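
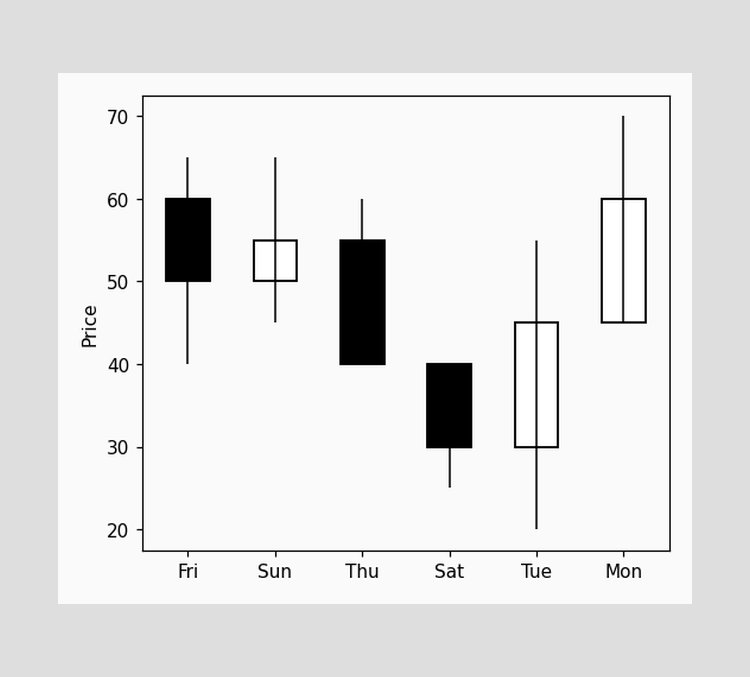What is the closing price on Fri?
The Fri candle closes at 50.

50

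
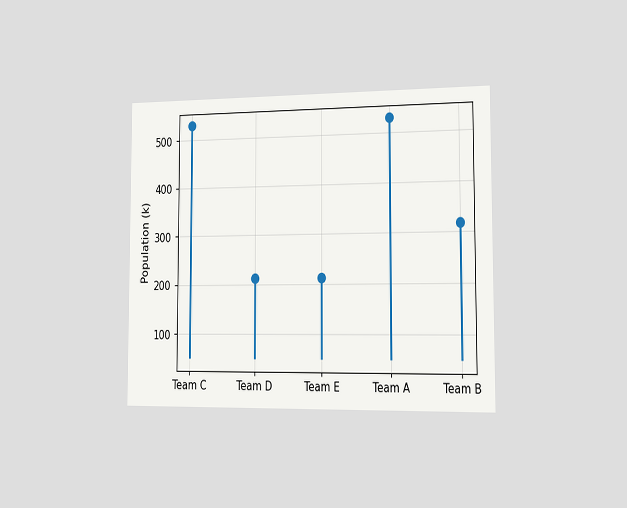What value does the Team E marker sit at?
212k

The chart is viewed slightly from the right. The Team E marker sits at 212k.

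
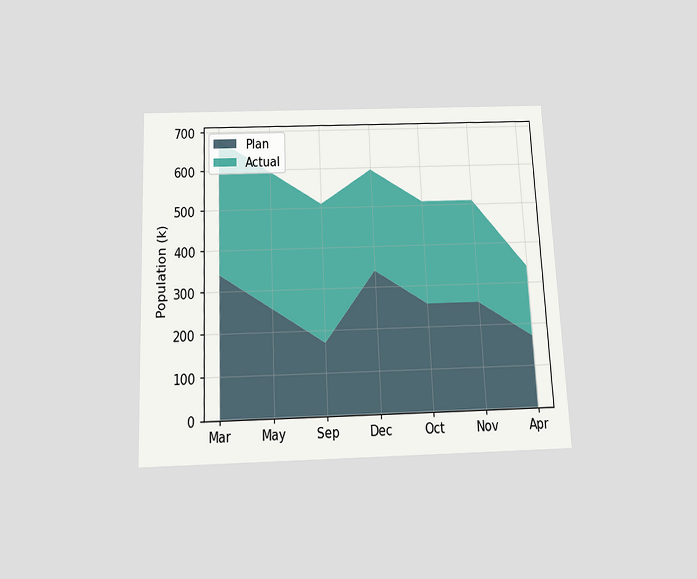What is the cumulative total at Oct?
510k

The chart is tilted about 3° counter-clockwise and viewed slightly from below. The stacked total at Oct reaches 510k.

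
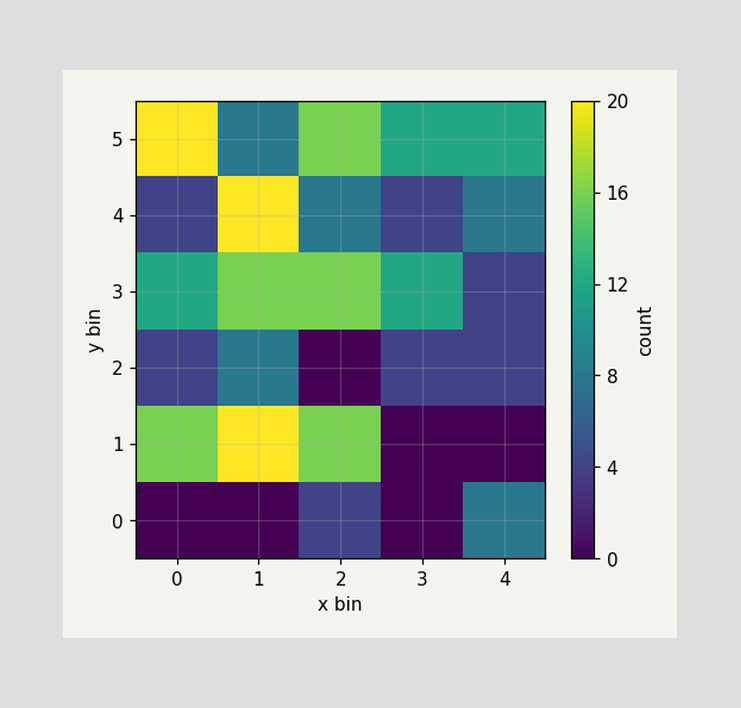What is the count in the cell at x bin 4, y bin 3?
Matching the cell (4, 3) against the colorbar gives 4.

4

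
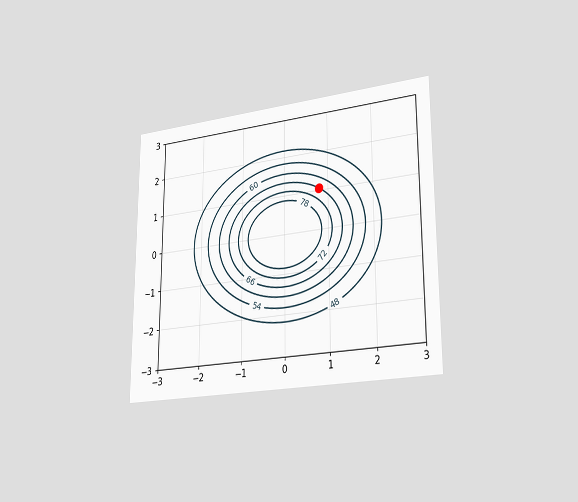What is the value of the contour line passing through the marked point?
The chart is viewed slightly from the right. The marked point sits on the contour labelled 66.

66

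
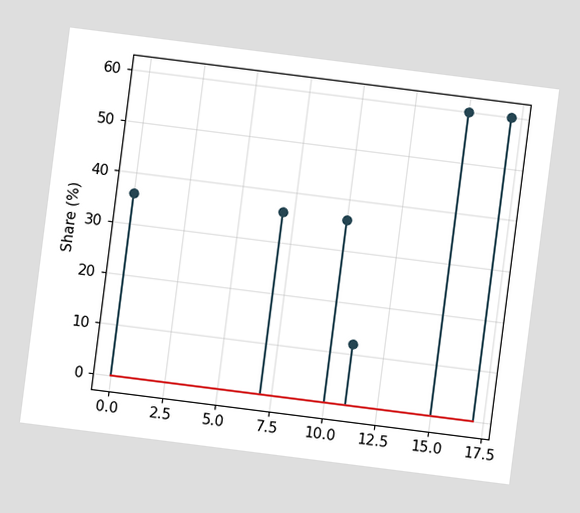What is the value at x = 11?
The chart is tilted about 7° clockwise. The stem at x=11 reaches 12%.

12%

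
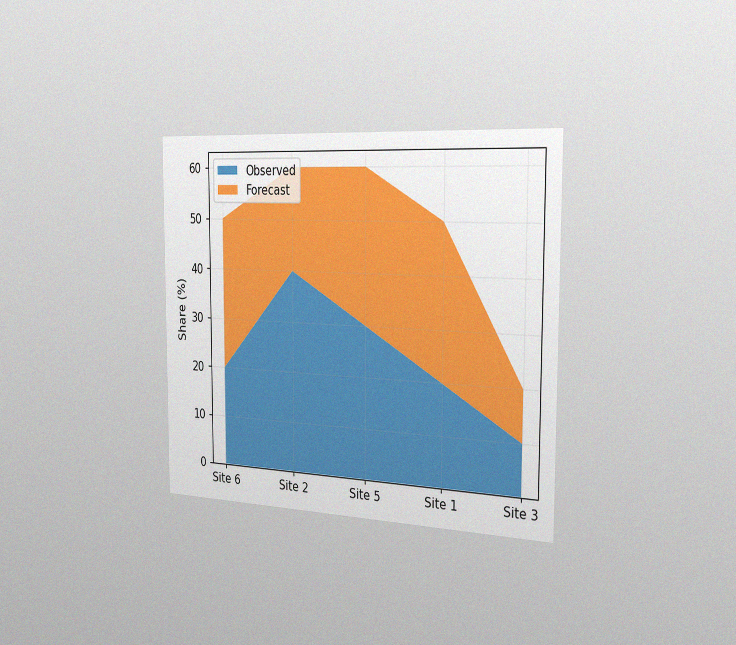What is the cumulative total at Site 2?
60%

The chart is viewed slightly from the right, with some photo noise. The stacked total at Site 2 reaches 60%.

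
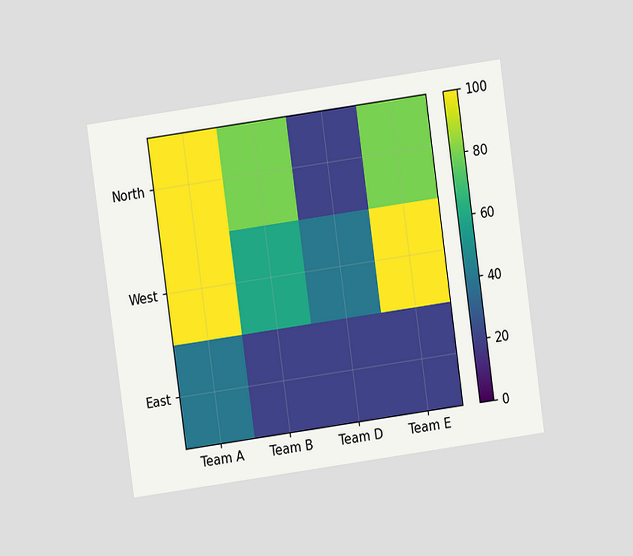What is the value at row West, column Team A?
100

The chart is tilted about 8° counter-clockwise and viewed at a slight angle. Matching cell (West, Team A) against the colorbar gives 100.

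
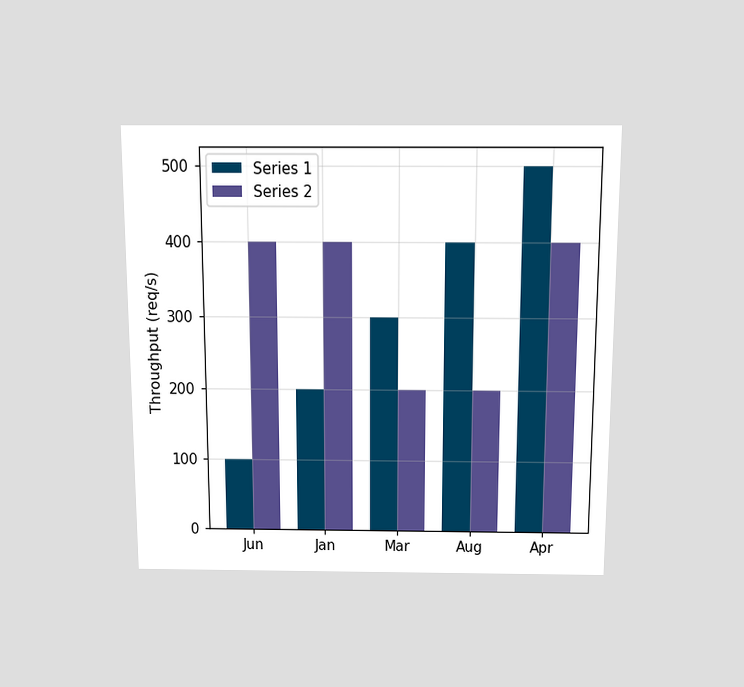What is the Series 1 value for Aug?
400req/s

The chart is viewed slightly from above. The Series 1 bar at Aug reaches 400req/s on the y-axis.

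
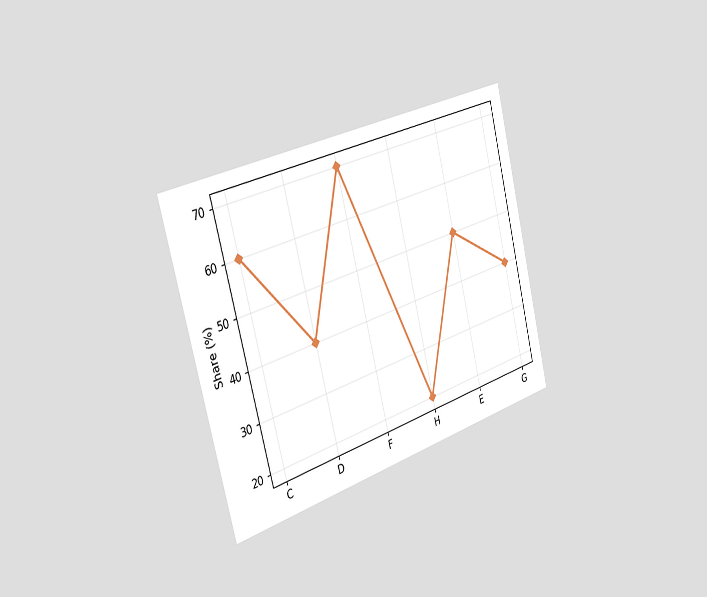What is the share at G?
The chart is tilted about 15° counter-clockwise and viewed slightly from the left. At G, the line is at 40%.

40%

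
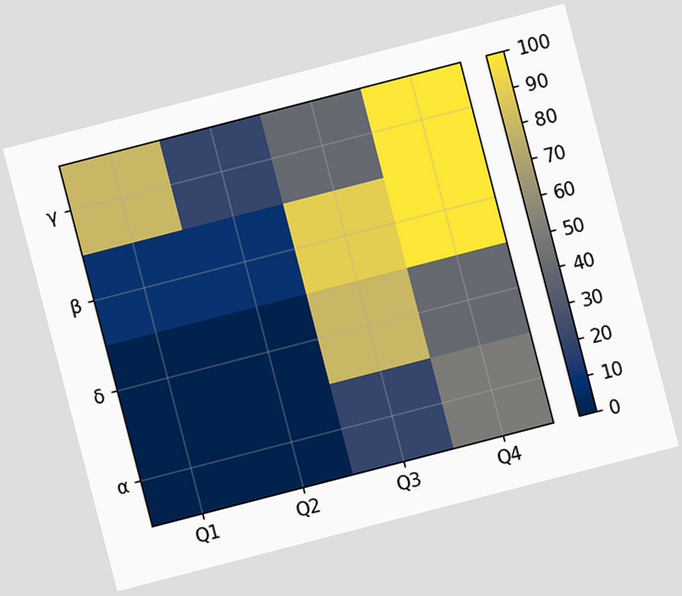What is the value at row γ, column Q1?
The chart is tilted about 15° counter-clockwise. Matching cell (γ, Q1) against the colorbar gives 80.

80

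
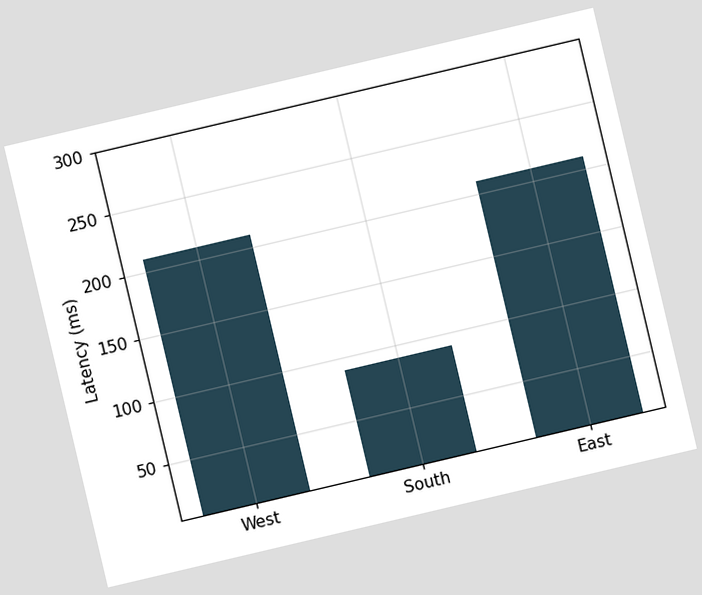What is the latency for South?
90ms

The chart is tilted about 13° counter-clockwise. Reading along the chart's y-axis, the South bar reaches 90ms.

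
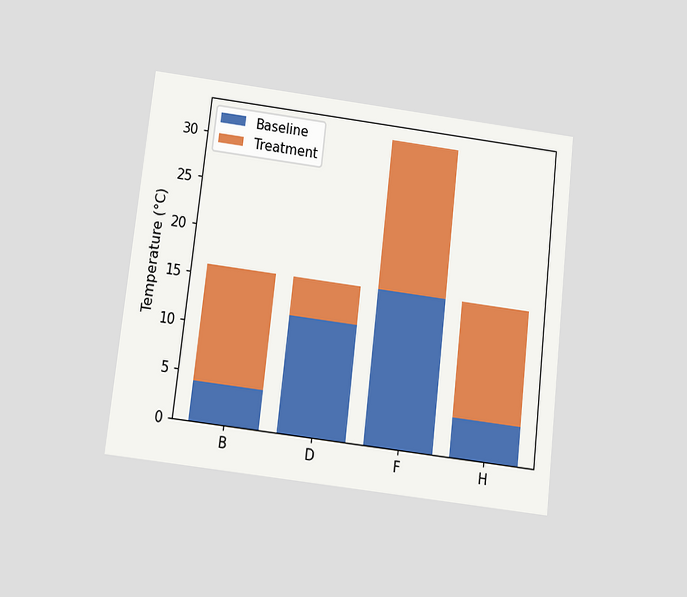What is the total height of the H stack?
The chart is tilted about 7° clockwise and viewed slightly from below. The H stack's top reaches 16°C on the y-axis.

16°C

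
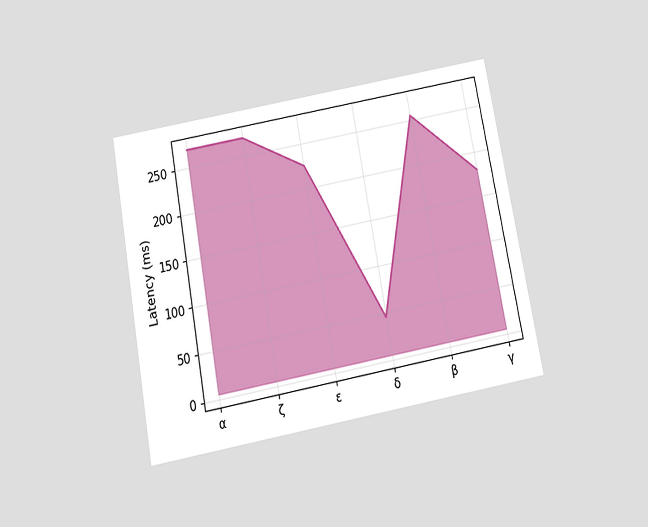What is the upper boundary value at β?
255ms

The chart is tilted about 11° counter-clockwise and viewed slightly from below. At β the upper boundary is at 255ms.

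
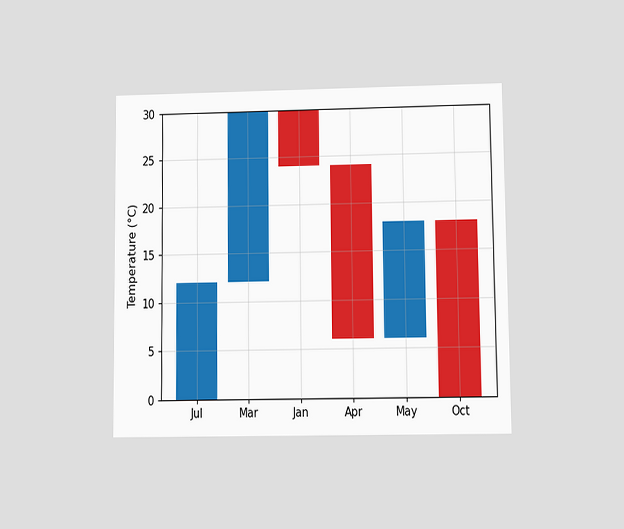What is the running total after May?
18°C

The chart is viewed at a slight angle. After May the running total reaches 18°C.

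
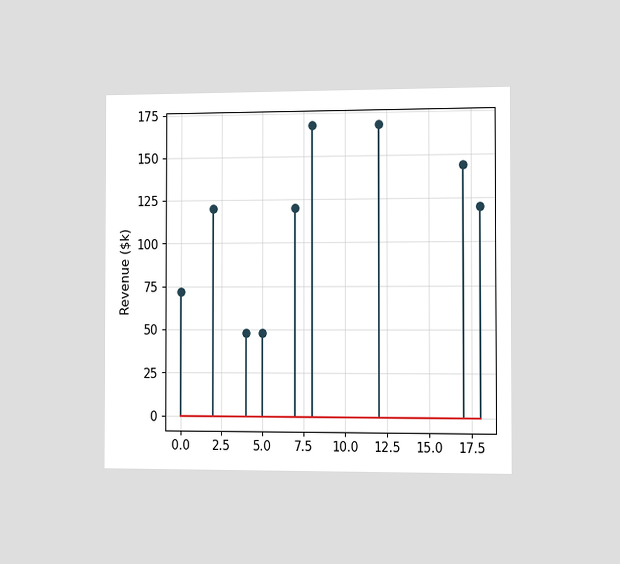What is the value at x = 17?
$144k

The chart is viewed slightly from the right. The stem at x=17 reaches $144k.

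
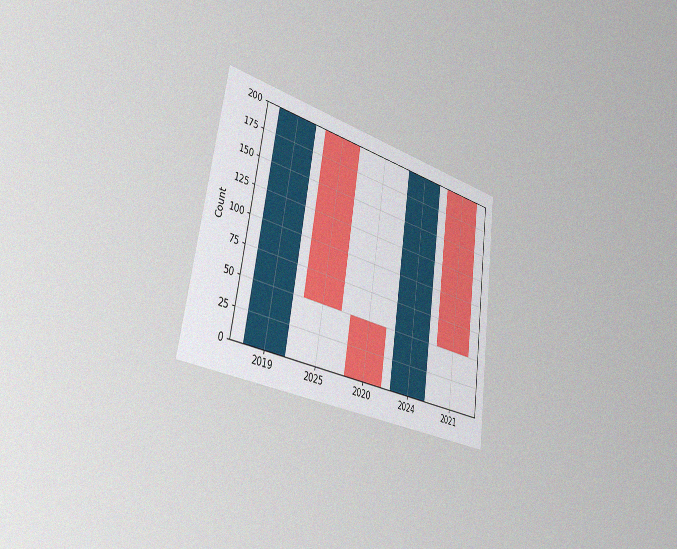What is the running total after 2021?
50

The chart is tilted about 9° clockwise and viewed slightly from the left, with some photo noise. After 2021 the running total reaches 50.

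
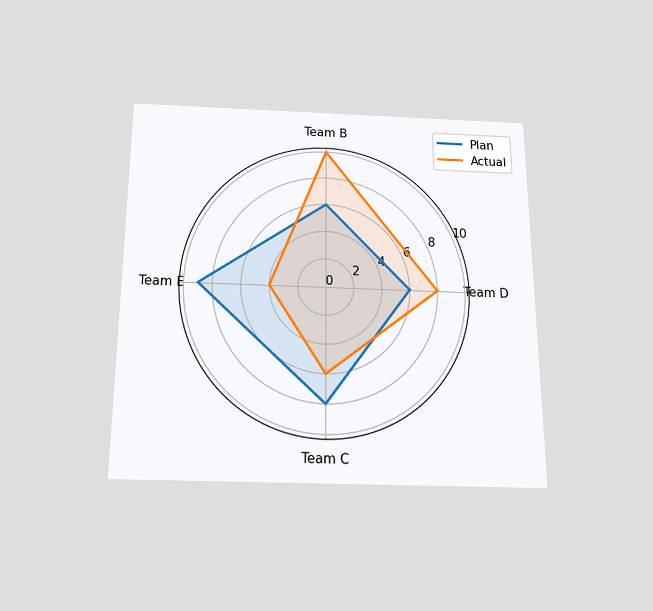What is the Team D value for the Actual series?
8

The chart is viewed slightly from below. On the Team D axis, Actual reaches 8.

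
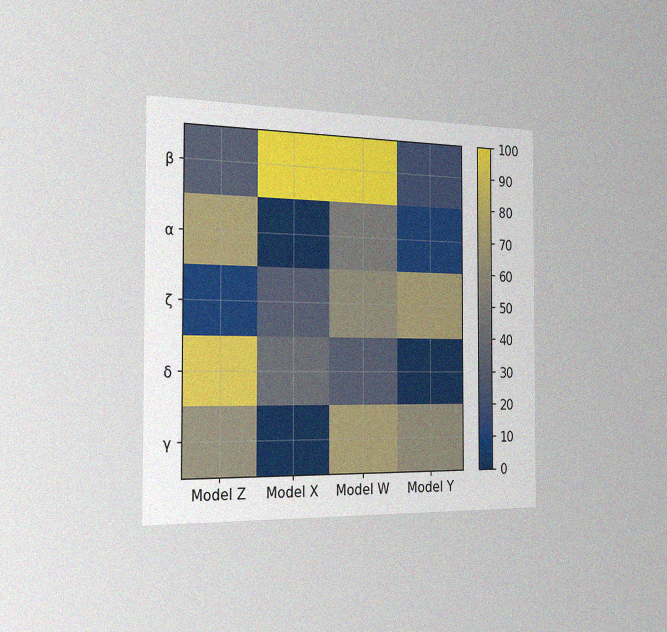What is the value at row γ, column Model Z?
60

The chart is viewed slightly from the left, with some photo noise. Matching cell (γ, Model Z) against the colorbar gives 60.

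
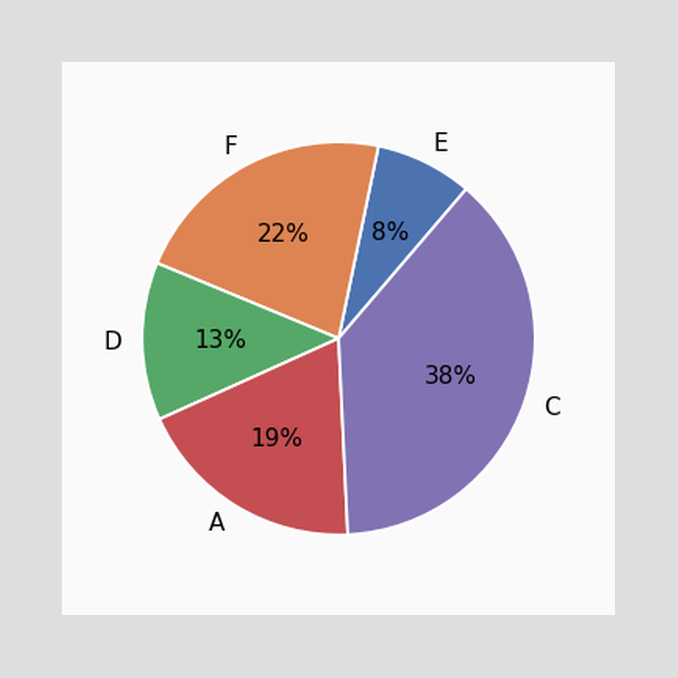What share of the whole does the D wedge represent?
13%

The D slice takes up 13% of the pie.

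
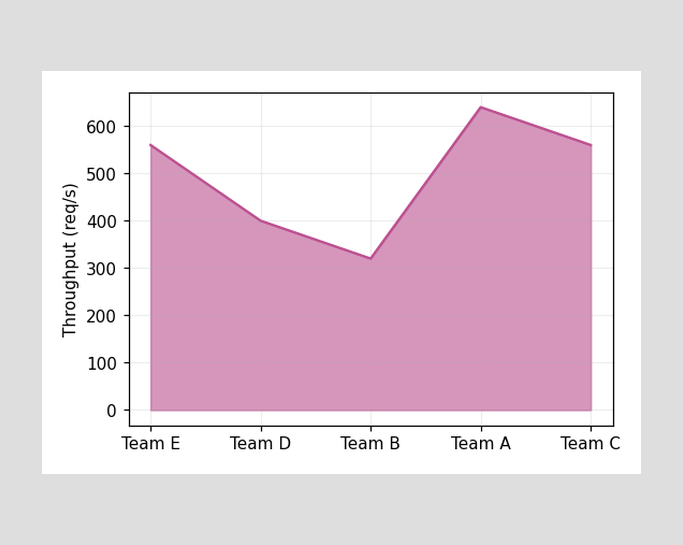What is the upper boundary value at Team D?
400req/s

At Team D the upper boundary is at 400req/s.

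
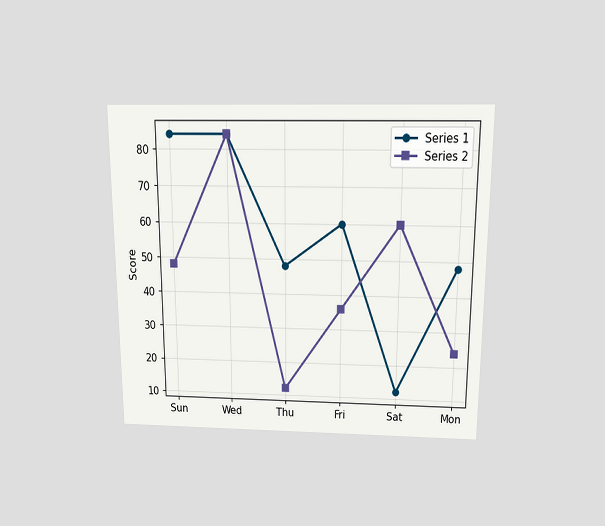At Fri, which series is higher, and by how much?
Series 1, by 24

The chart is viewed slightly from above. At Fri, Series 1 sits above the other line by 24.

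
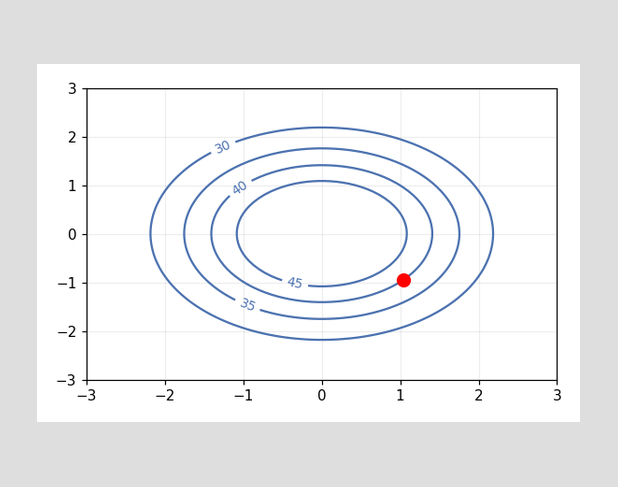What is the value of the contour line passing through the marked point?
40

The marked point sits on the contour labelled 40.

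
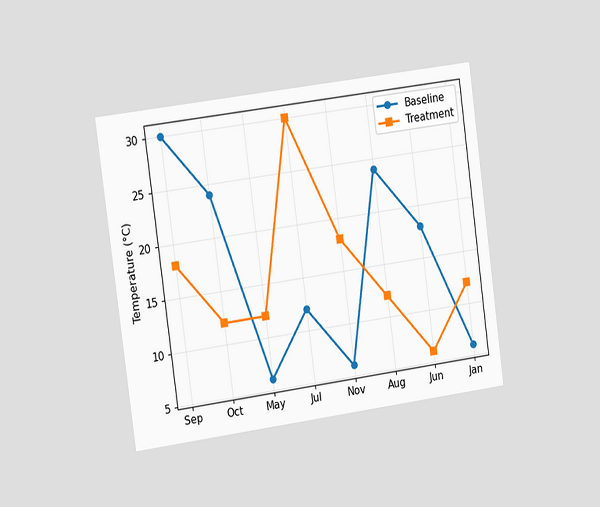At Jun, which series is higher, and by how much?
The chart is tilted about 8° counter-clockwise and viewed slightly from the left. At Jun, Baseline sits above the other line by 12°C.

Baseline, by 12°C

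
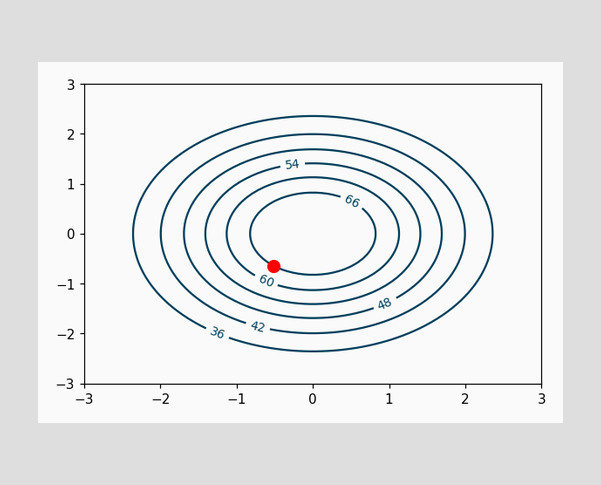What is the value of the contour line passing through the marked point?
66

The marked point sits on the contour labelled 66.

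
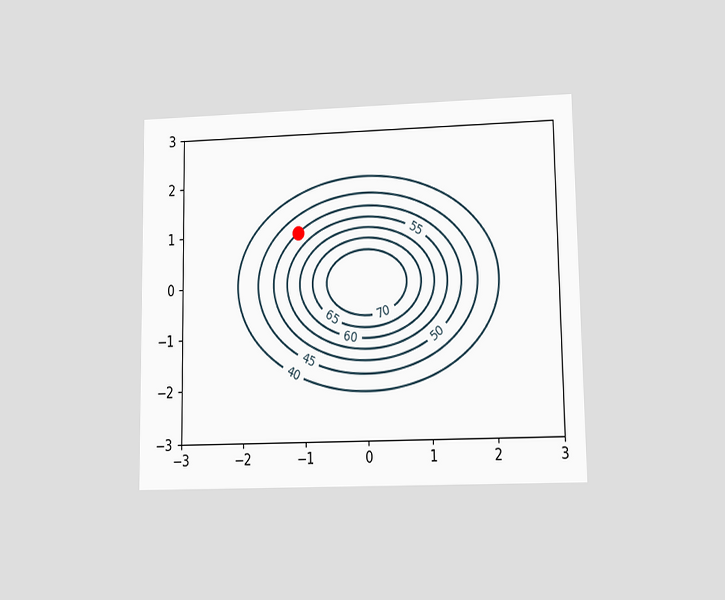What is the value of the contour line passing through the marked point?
The chart is viewed at a slight angle. The marked point sits on the contour labelled 50.

50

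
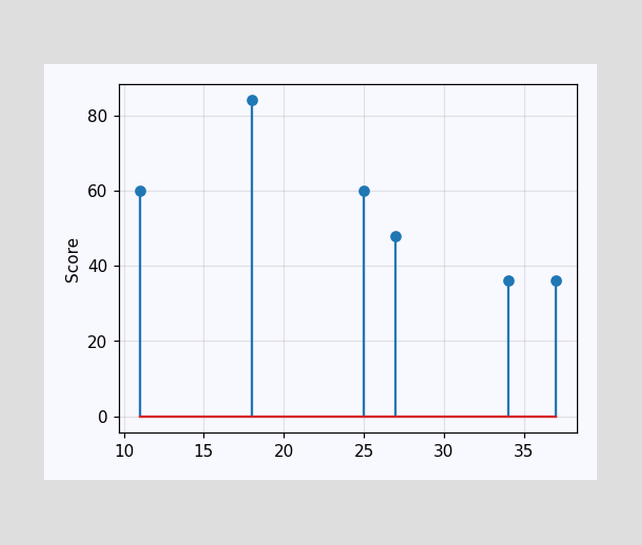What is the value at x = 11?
The stem at x=11 reaches 60.

60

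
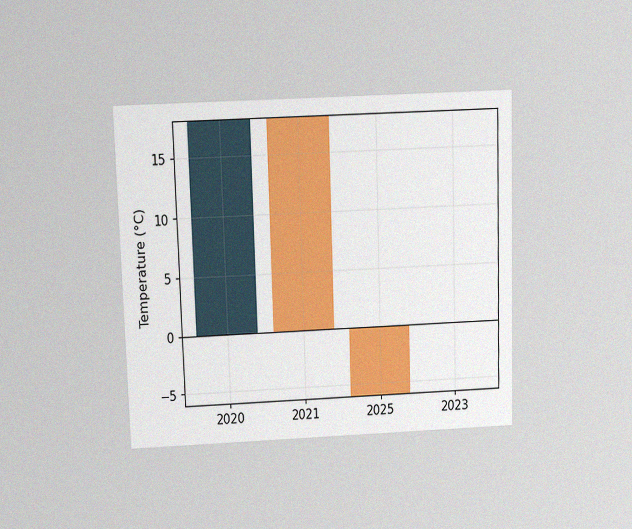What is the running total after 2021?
0°C

The chart is viewed slightly from above, with some photo noise. After 2021 the running total reaches 0°C.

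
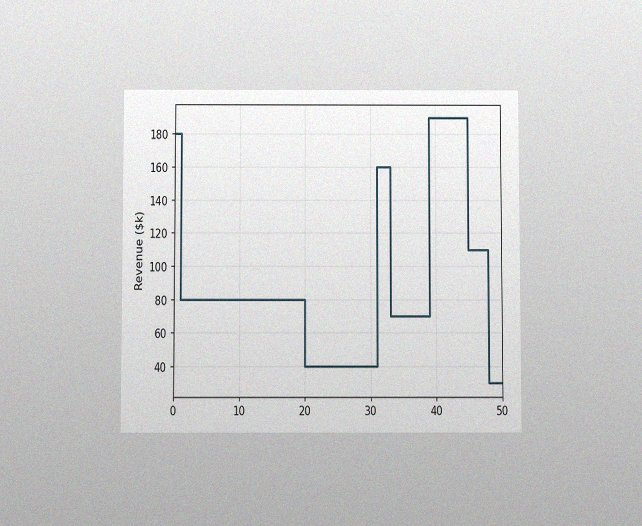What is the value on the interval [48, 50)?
$30k

The chart is viewed slightly from below, with some photo noise. On [48, 50) the step sits at $30k.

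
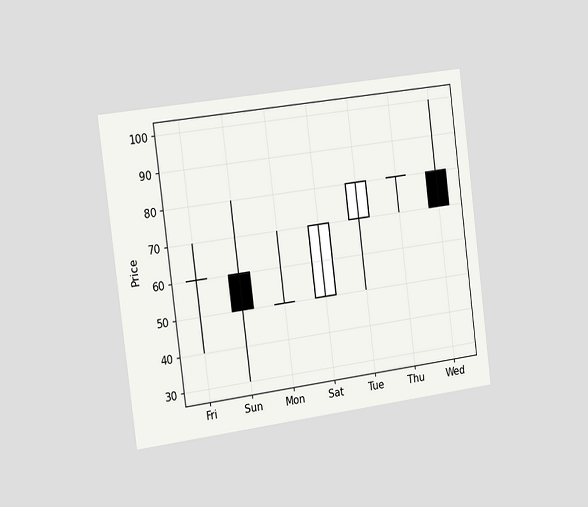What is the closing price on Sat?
70

The chart is tilted about 7° counter-clockwise and viewed slightly from the left. The Sat candle closes at 70.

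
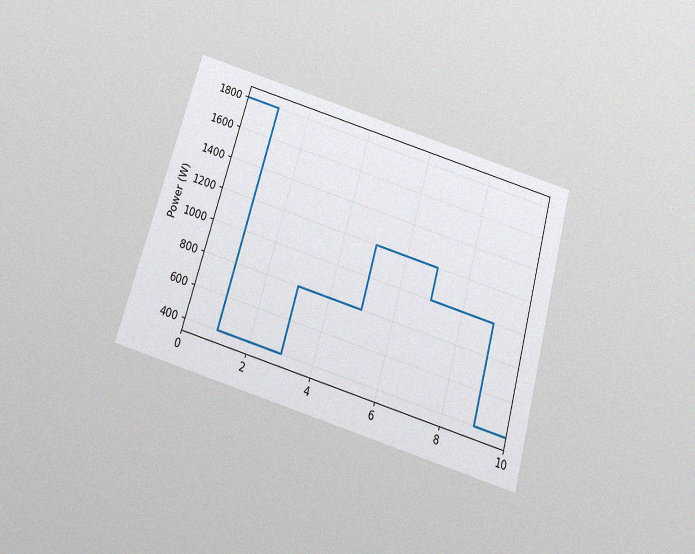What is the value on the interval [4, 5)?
800W

The chart is tilted about 16° clockwise and viewed slightly from below, with some photo noise. On [4, 5) the step sits at 800W.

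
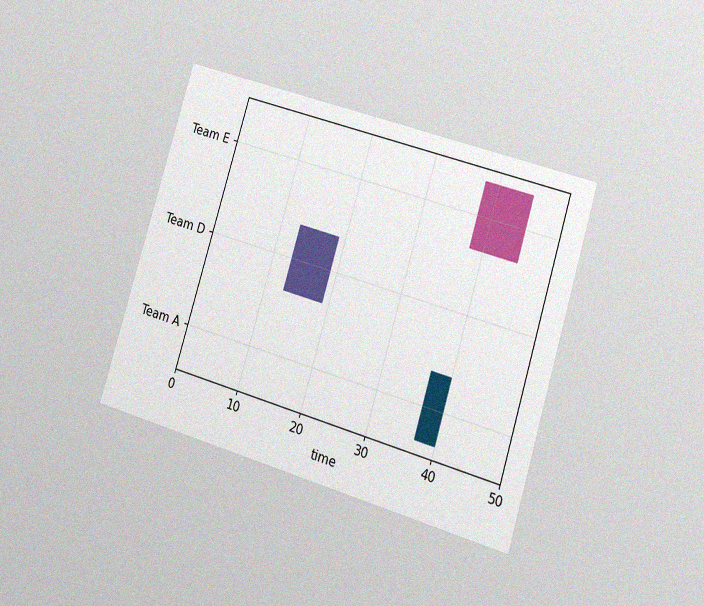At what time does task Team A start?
37

The chart is tilted about 17° clockwise and viewed at a slight angle, with some photo noise. The Team A bar begins at t=37.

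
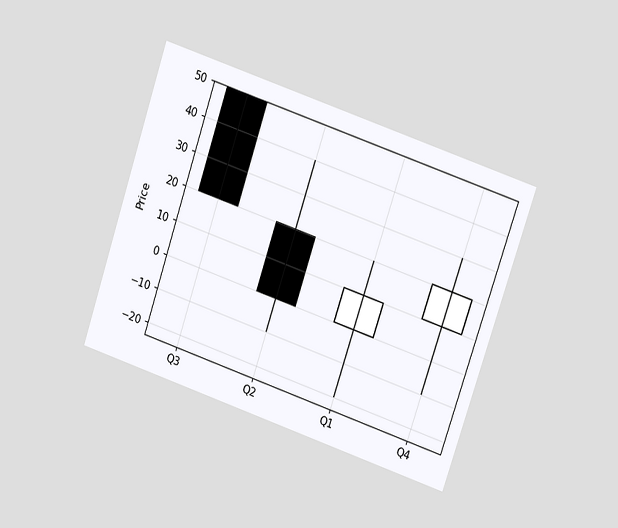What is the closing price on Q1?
10

The chart is tilted about 19° clockwise and viewed at a slight angle. The Q1 candle closes at 10.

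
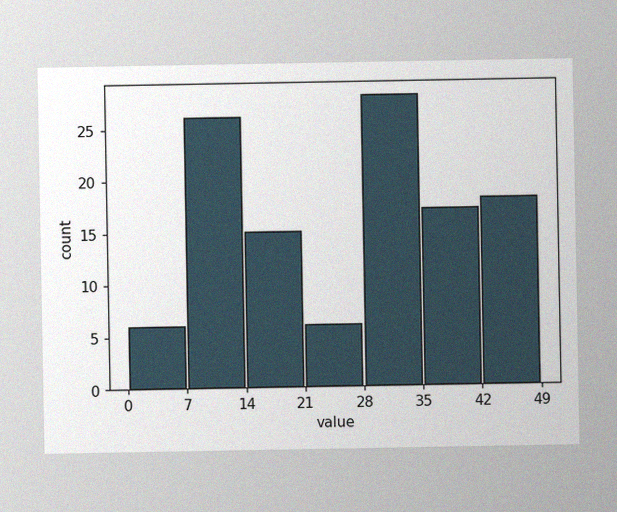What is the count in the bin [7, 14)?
The image has some photo noise and uneven lighting. The [7, 14) bin has height 26.

26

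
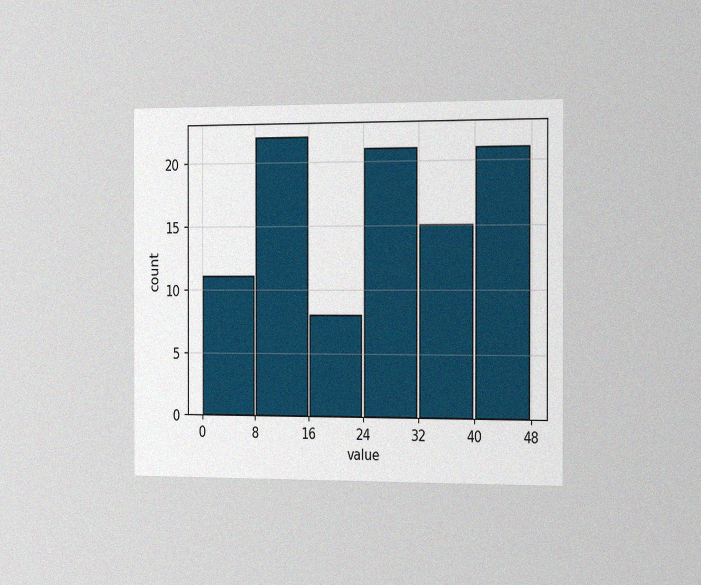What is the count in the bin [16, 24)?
The chart is viewed slightly from the right, with some photo noise. The [16, 24) bin has height 8.

8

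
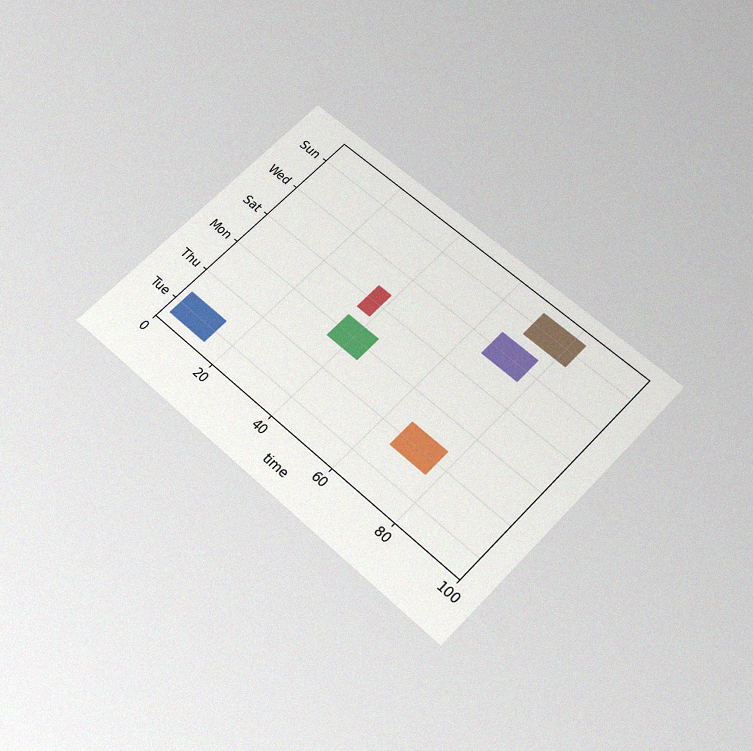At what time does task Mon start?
The chart is tilted about 44° clockwise and viewed slightly from below, with some photo noise. The Mon bar begins at t=35.

35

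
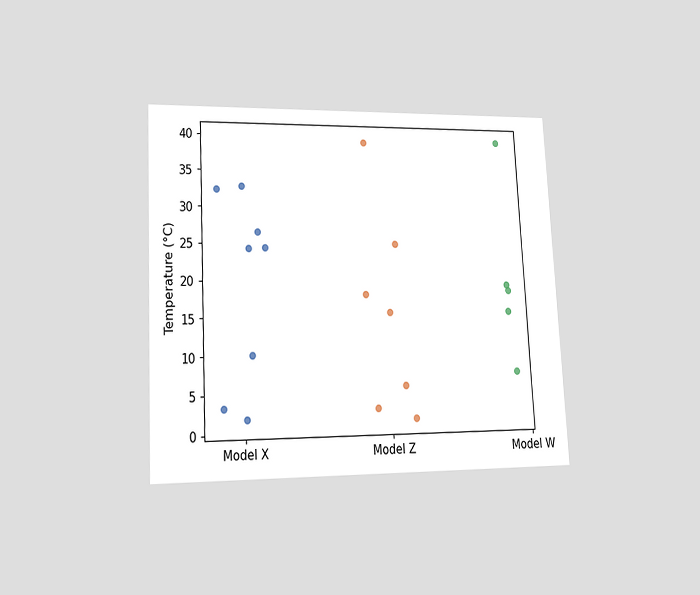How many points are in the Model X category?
The chart is tilted about 3° counter-clockwise and viewed at a slight angle. Counting the markers in the Model X column gives 8.

8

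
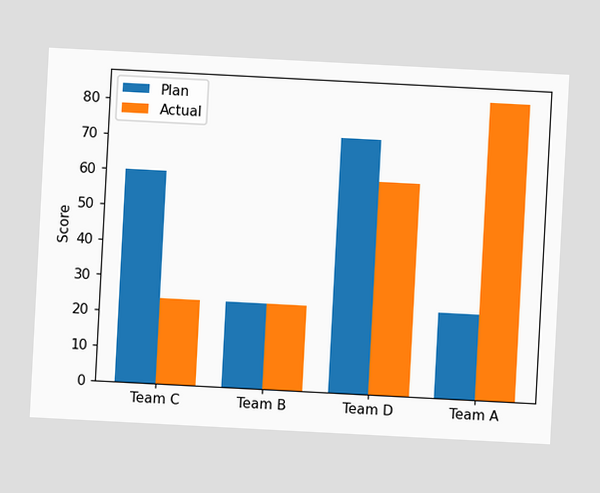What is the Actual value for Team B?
24

The chart is tilted about 3° clockwise. The Actual bar at Team B reaches 24 on the y-axis.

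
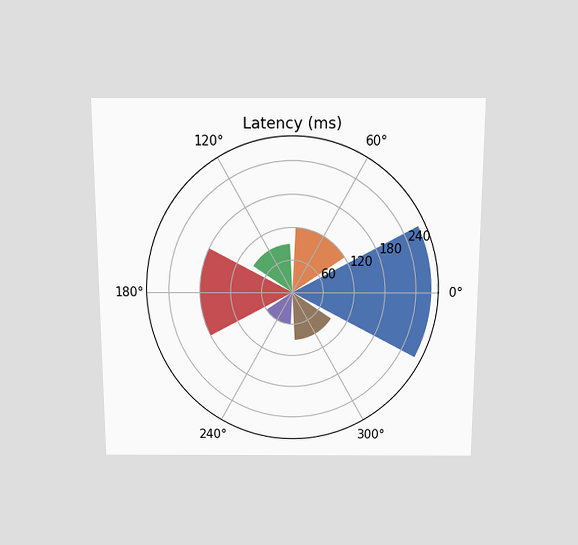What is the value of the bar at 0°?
The chart is viewed slightly from above. The bar at 0° reaches 270ms on the radial axis.

270ms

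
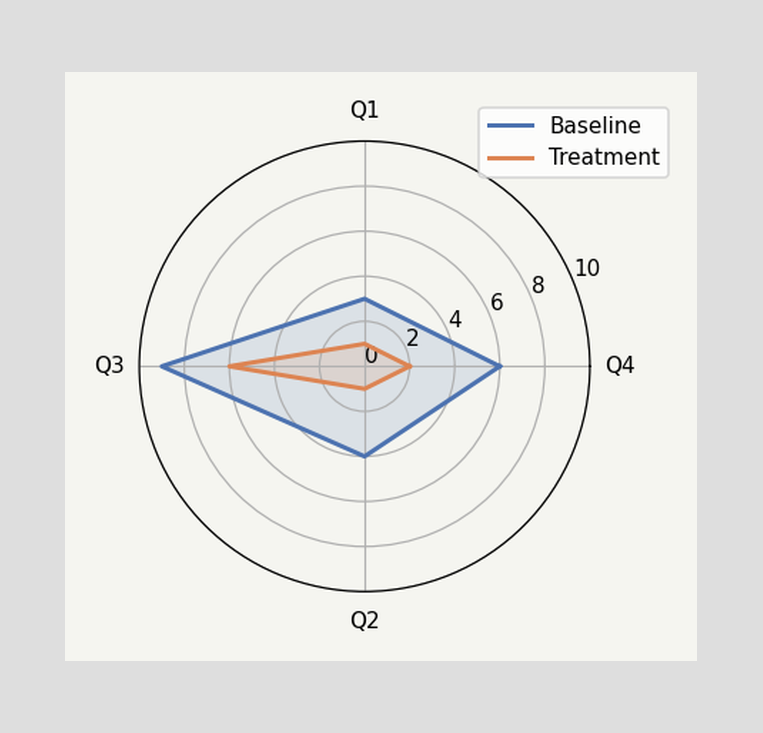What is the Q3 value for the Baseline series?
On the Q3 axis, Baseline reaches 9.

9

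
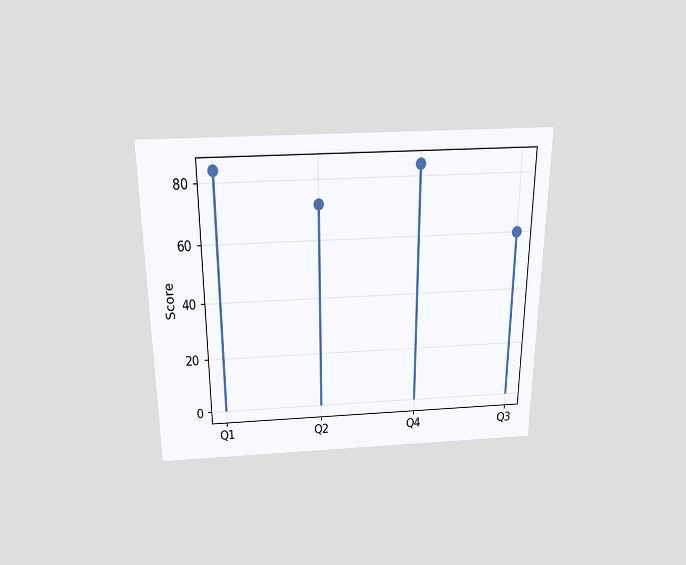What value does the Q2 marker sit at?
The chart is viewed slightly from above. The Q2 marker sits at 72.

72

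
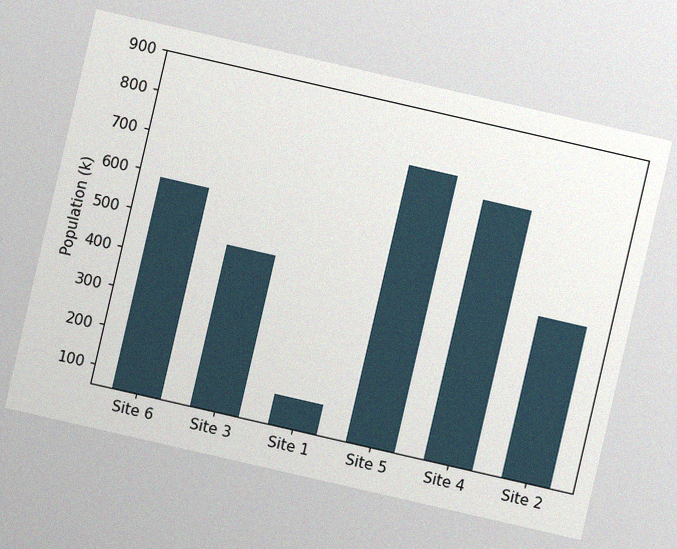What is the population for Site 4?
The chart is tilted about 13° clockwise, with some photo noise. Reading along the chart's y-axis, the Site 4 bar reaches 714k.

714k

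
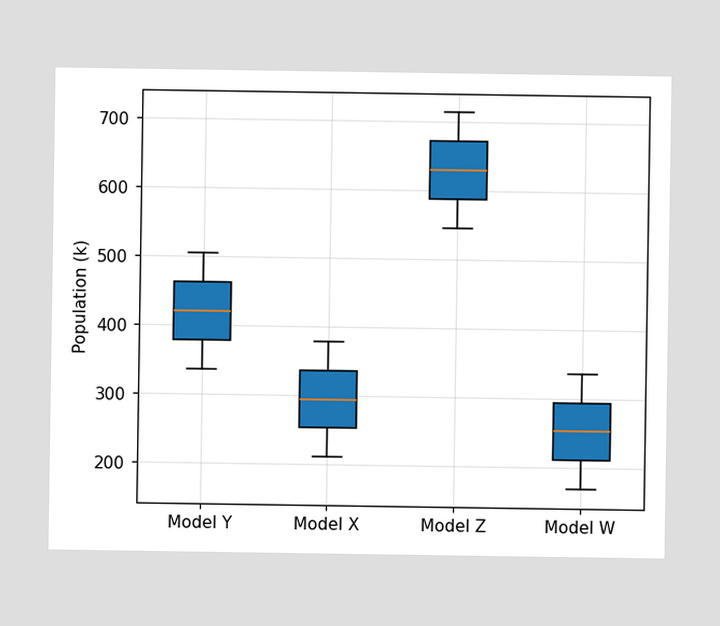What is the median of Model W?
252k

The median line in the Model W box sits at 252k.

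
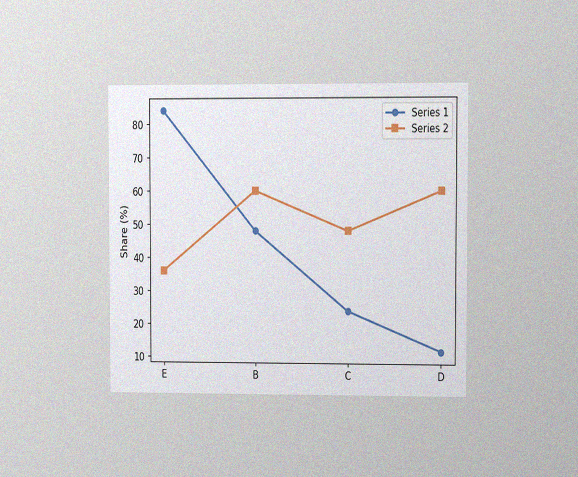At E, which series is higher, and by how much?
The chart is viewed at a slight angle, with some photo noise. At E, Series 1 sits above the other line by 48%.

Series 1, by 48%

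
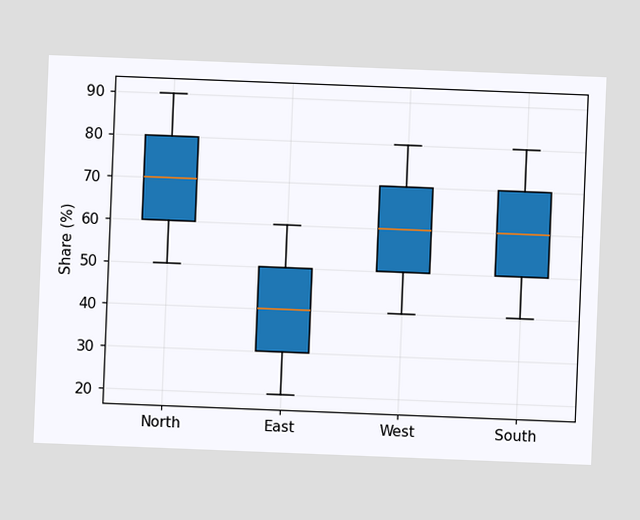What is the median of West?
60%

The chart is tilted about 2° clockwise. The median line in the West box sits at 60%.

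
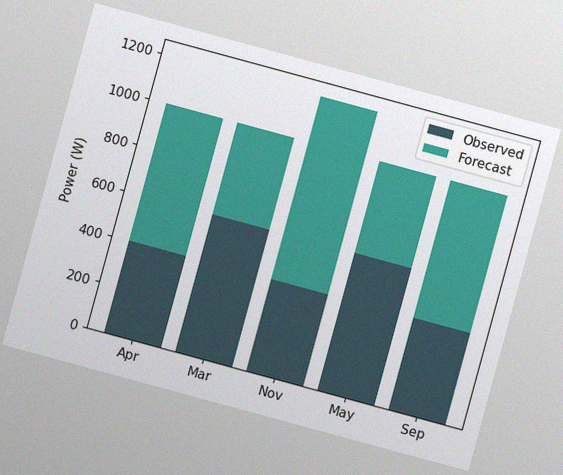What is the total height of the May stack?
1000W

The chart is tilted about 15° clockwise, with some photo noise. The May stack's top reaches 1000W on the y-axis.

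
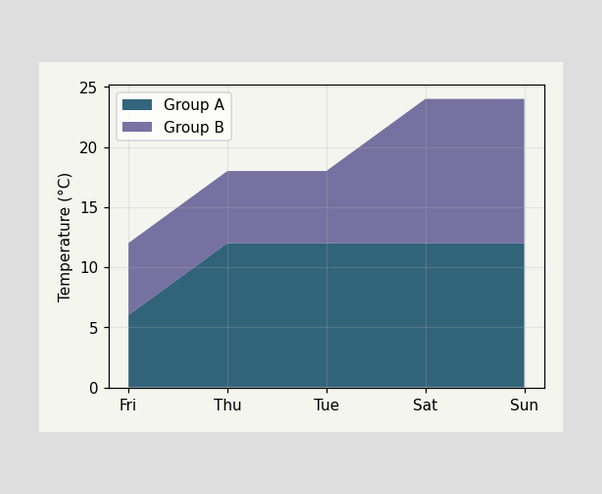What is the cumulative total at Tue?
The stacked total at Tue reaches 18°C.

18°C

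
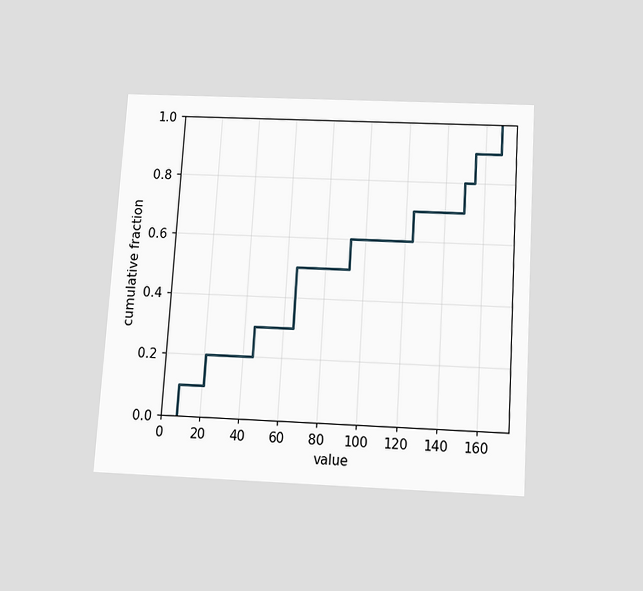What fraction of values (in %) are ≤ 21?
20%

The chart is tilted about 4° clockwise and viewed slightly from below. At x=21 the ECDF step is at 20%.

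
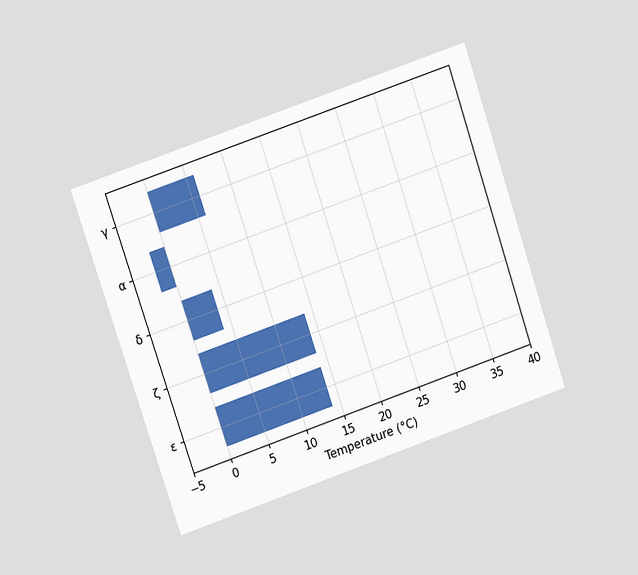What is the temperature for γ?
6°C

The chart is tilted about 19° counter-clockwise and viewed at a slight angle. Reading along the chart's x-axis, the γ bar reaches 6°C.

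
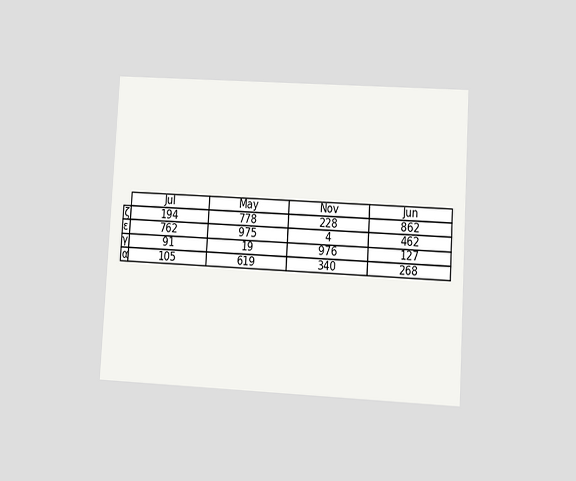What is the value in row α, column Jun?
The chart is tilted about 3° clockwise and viewed at a slight angle. The (α, Jun) cell reads 268.

268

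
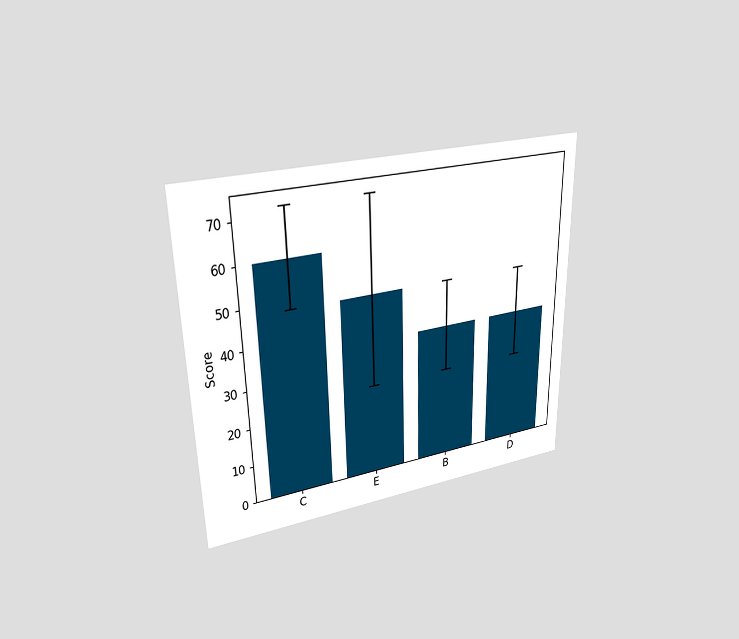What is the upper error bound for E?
72

The chart is viewed at a slight angle. The E bar's upper whisker reaches 72.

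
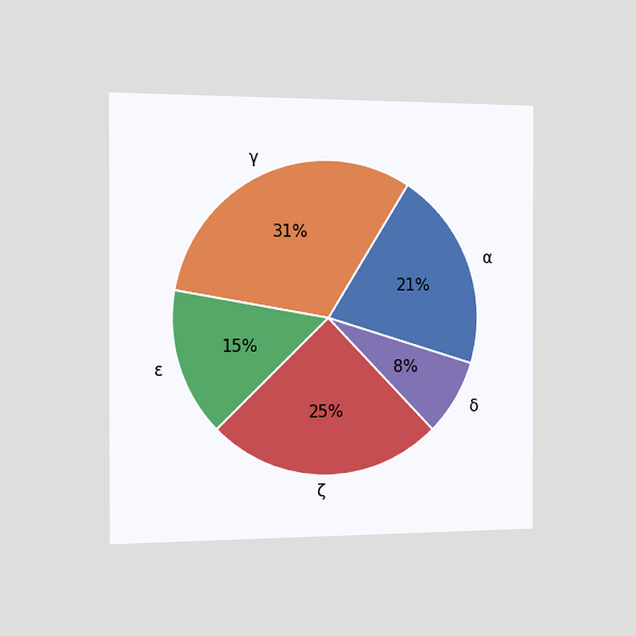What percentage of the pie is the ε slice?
The chart is viewed slightly from the left. The ε slice takes up 15% of the pie.

15%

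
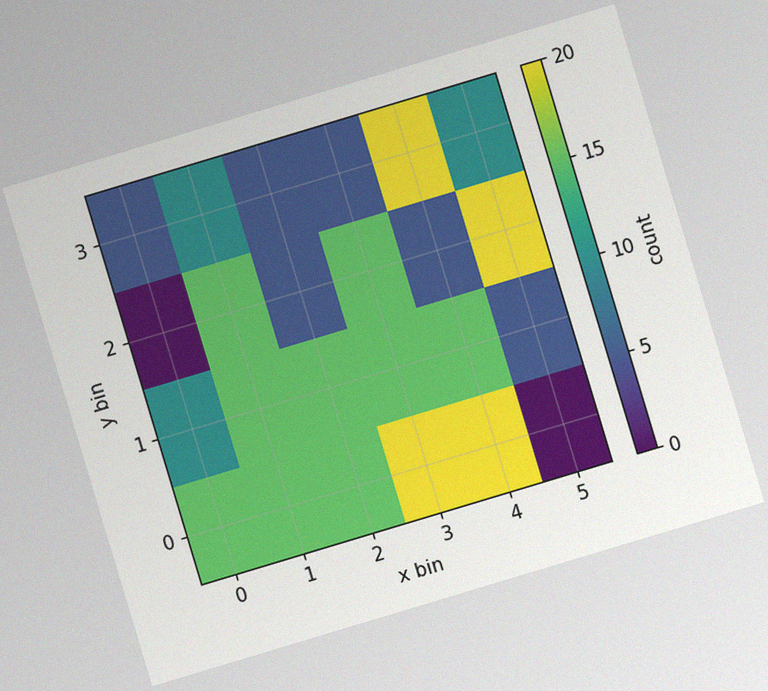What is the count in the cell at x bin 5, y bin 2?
The chart is tilted about 17° counter-clockwise, with some photo noise. Matching the cell (5, 2) against the colorbar gives 20.

20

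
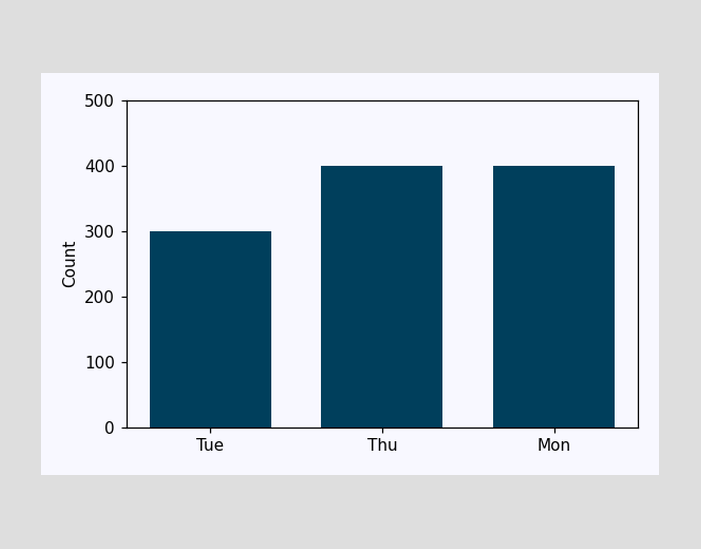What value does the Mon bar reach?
Reading along the chart's y-axis, the Mon bar reaches 400.

400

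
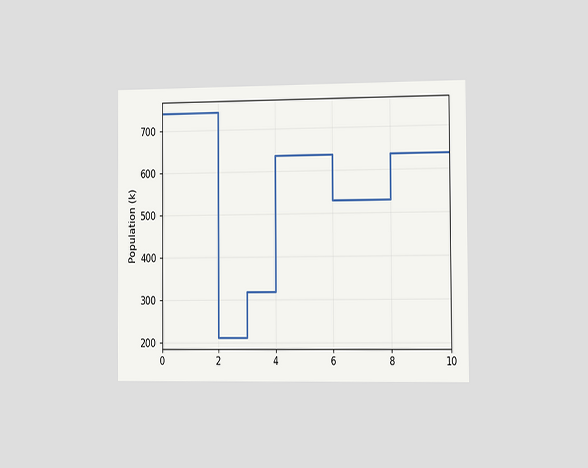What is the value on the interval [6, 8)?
530k

The chart is viewed slightly from the right. On [6, 8) the step sits at 530k.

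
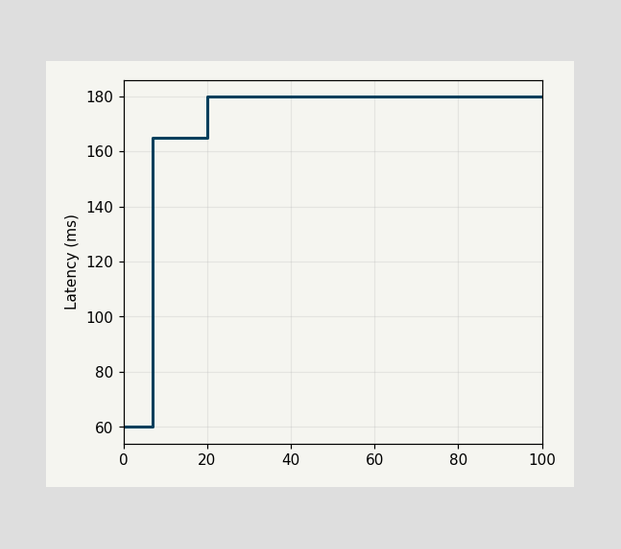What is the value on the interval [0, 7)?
On [0, 7) the step sits at 60ms.

60ms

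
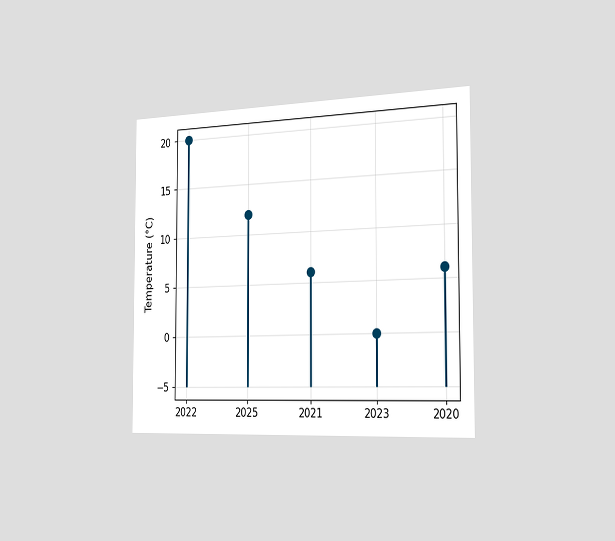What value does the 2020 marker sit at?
6°C

The chart is viewed slightly from the right. The 2020 marker sits at 6°C.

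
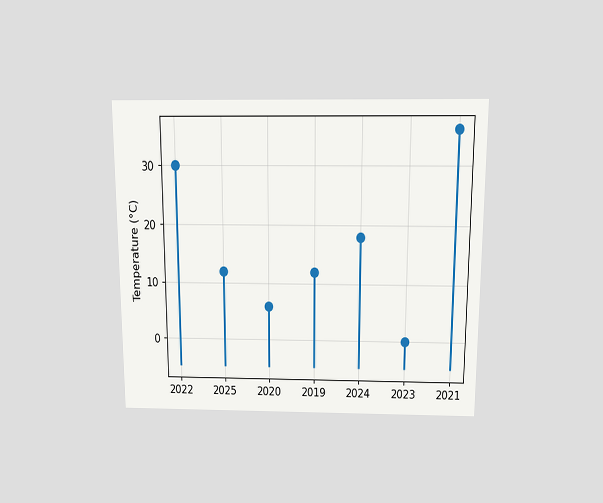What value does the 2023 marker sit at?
The chart is viewed slightly from above. The 2023 marker sits at 0°C.

0°C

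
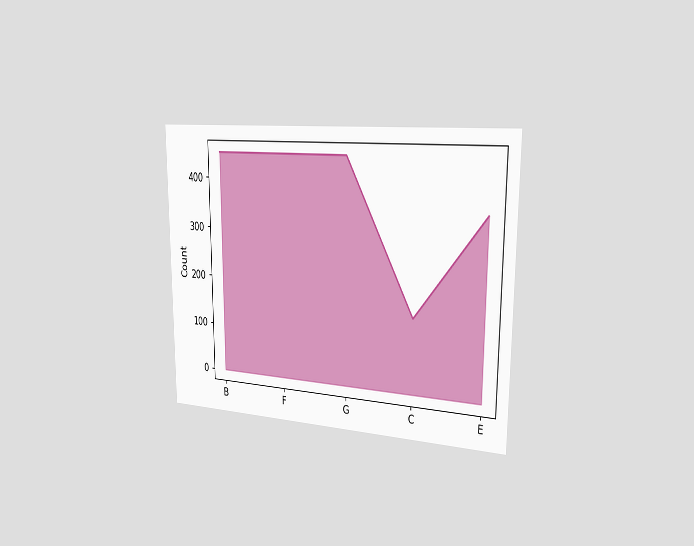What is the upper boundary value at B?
450

The chart is viewed slightly from the right. At B the upper boundary is at 450.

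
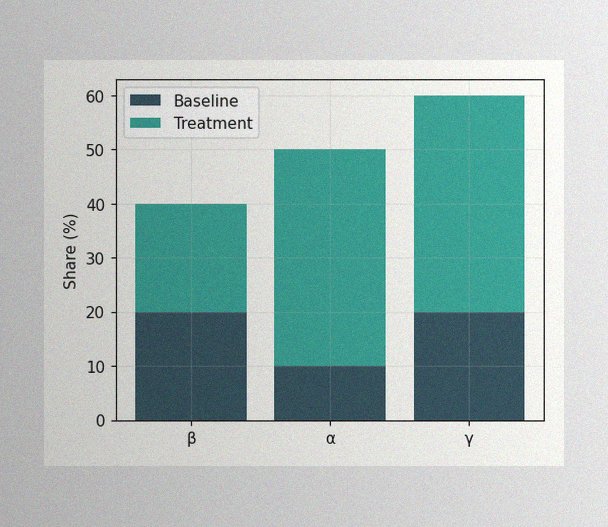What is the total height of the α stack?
50%

The image has some photo noise and uneven lighting. The α stack's top reaches 50% on the y-axis.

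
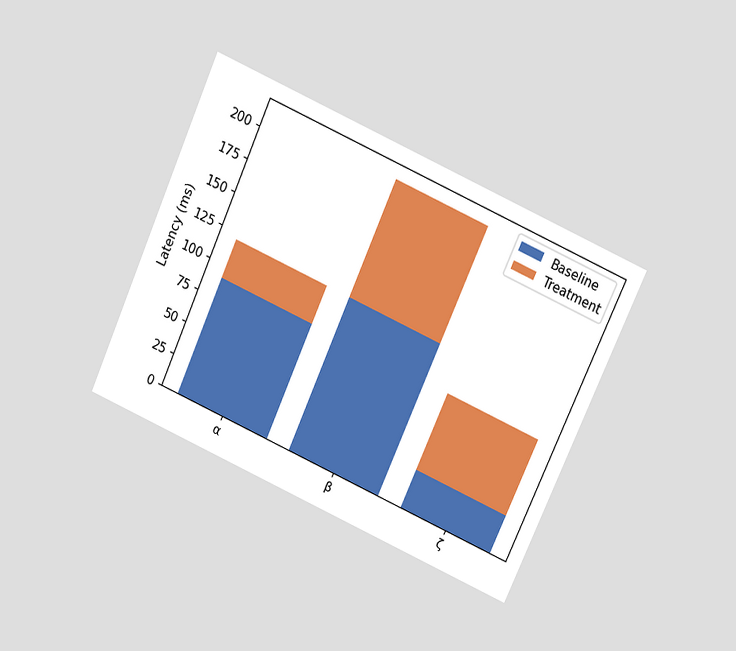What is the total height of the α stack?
120ms

The chart is tilted about 24° clockwise and viewed at a slight angle. The α stack's top reaches 120ms on the y-axis.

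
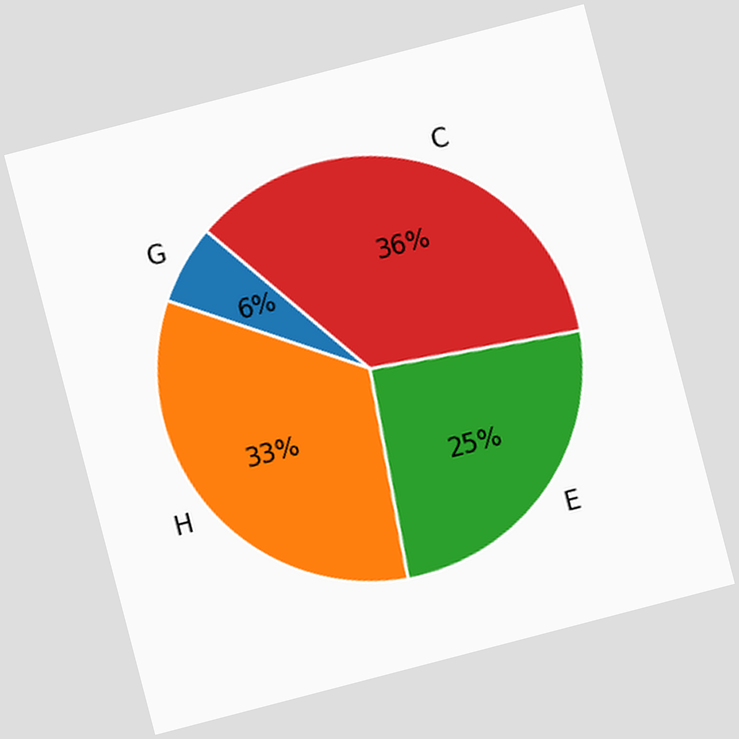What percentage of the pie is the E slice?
The chart is tilted about 15° counter-clockwise. The E slice takes up 25% of the pie.

25%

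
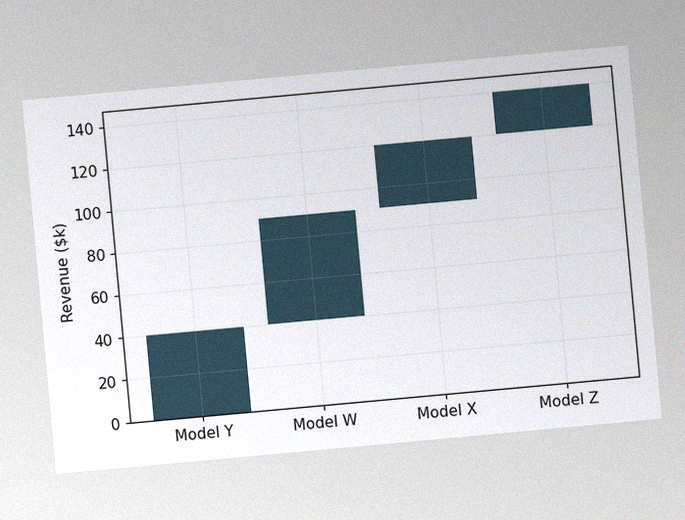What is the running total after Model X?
$120k

The chart is tilted about 5° counter-clockwise, with some photo noise. After Model X the running total reaches $120k.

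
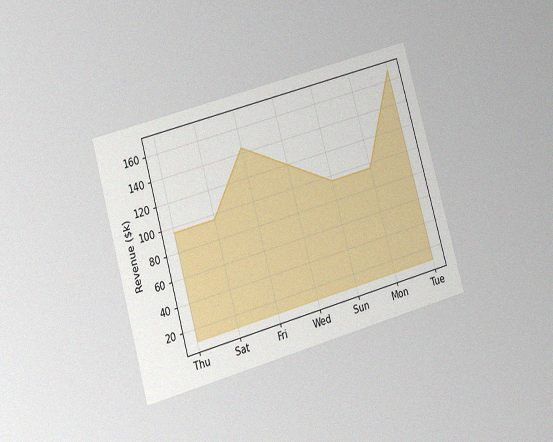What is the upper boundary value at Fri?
The chart is tilted about 16° counter-clockwise and viewed at a slight angle, with some photo noise. At Fri the upper boundary is at $144k.

$144k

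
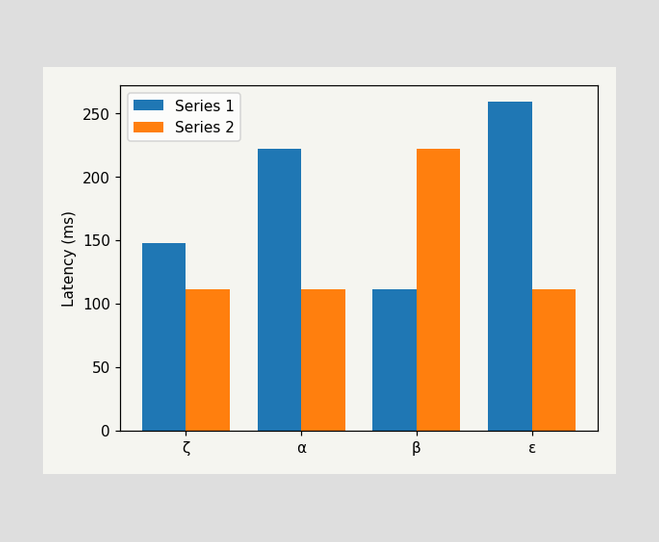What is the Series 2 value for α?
111ms

The Series 2 bar at α reaches 111ms on the y-axis.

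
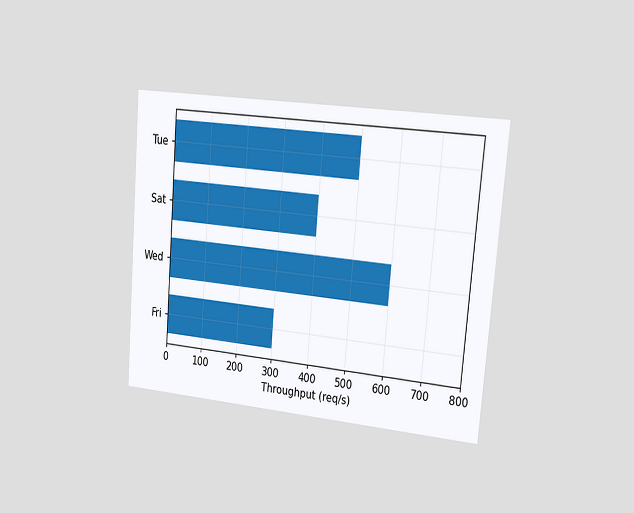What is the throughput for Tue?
500req/s

The chart is tilted about 5° clockwise and viewed slightly from the right. Reading along the chart's x-axis, the Tue bar reaches 500req/s.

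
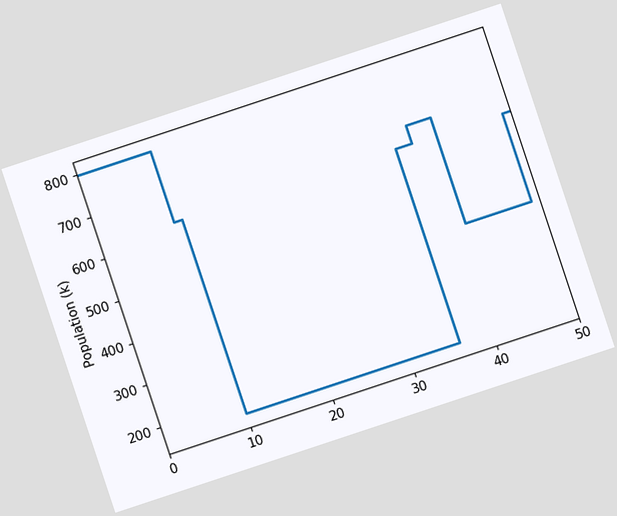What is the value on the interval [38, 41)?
672k

The chart is tilted about 18° counter-clockwise. On [38, 41) the step sits at 672k.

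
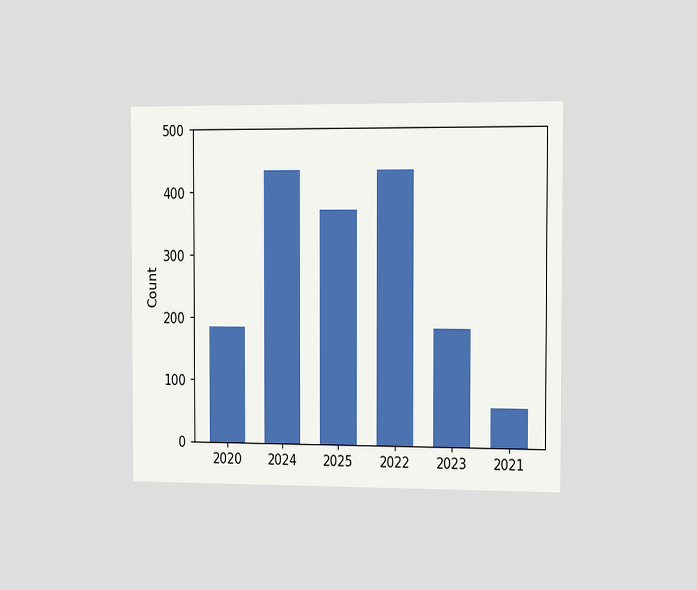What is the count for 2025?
372

The chart is viewed slightly from the right. Reading along the chart's y-axis, the 2025 bar reaches 372.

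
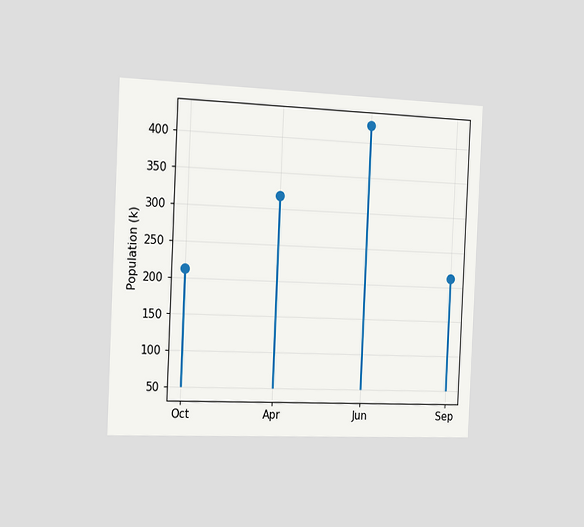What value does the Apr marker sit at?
318k

The chart is tilted about 3° clockwise and viewed slightly from the left. The Apr marker sits at 318k.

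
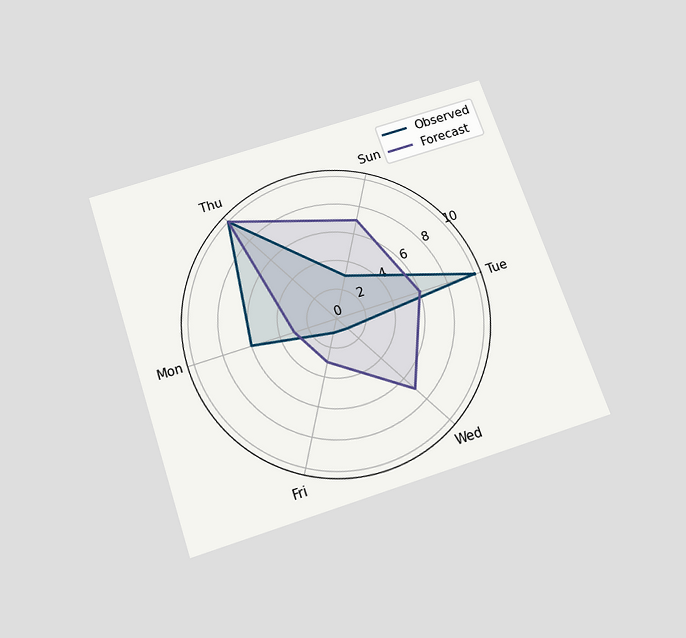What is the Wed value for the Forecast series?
The chart is tilted about 19° counter-clockwise and viewed slightly from below. On the Wed axis, Forecast reaches 7.

7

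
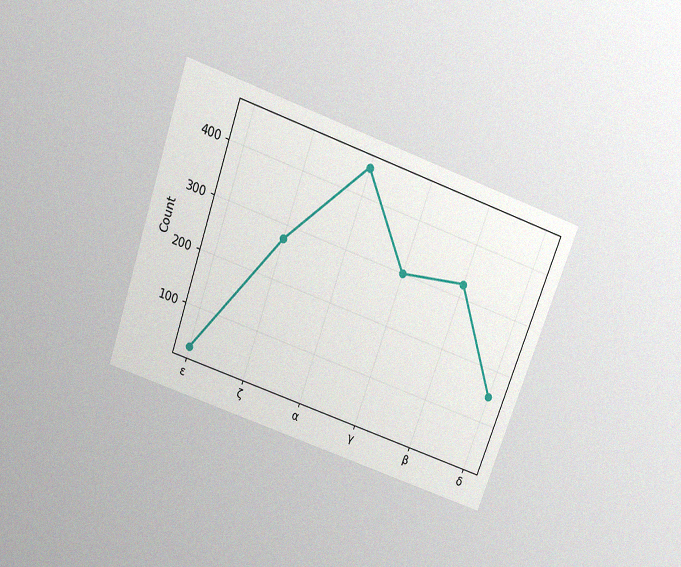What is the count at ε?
25

The chart is tilted about 20° clockwise and viewed slightly from above, with some photo noise. At ε, the line is at 25.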